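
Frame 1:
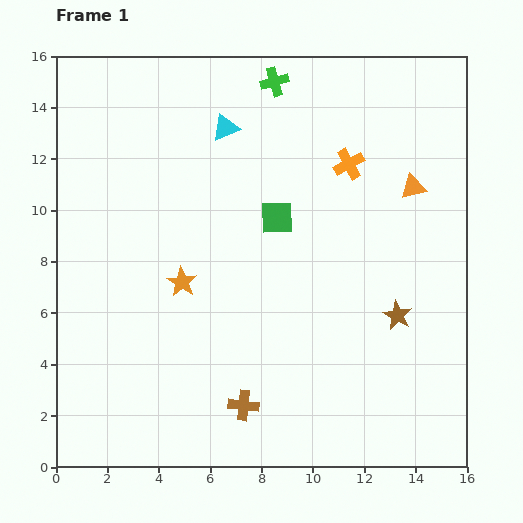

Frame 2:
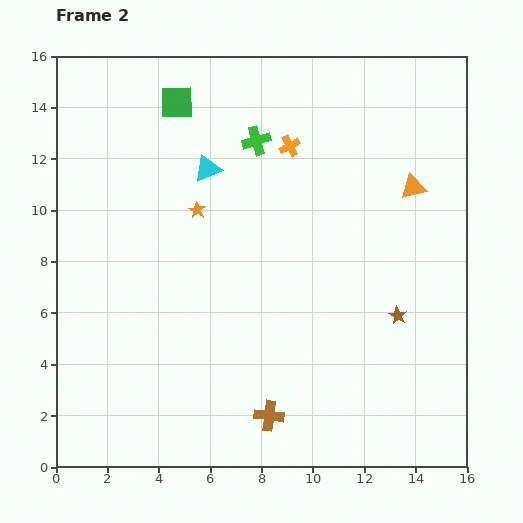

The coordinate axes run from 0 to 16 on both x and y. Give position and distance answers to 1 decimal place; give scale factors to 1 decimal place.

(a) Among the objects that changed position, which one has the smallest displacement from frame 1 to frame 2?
the brown cross

(moved 1.1)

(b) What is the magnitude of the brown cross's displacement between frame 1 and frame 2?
1.1

The brown cross moved from (7.3, 2.4) to (8.3, 2.0), a distance of √(1.0² + 0.4²) ≈ 1.1.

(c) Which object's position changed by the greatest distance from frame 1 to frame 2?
the green square

(moved 6.0; next 2.9)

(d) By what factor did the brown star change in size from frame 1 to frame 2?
0.6×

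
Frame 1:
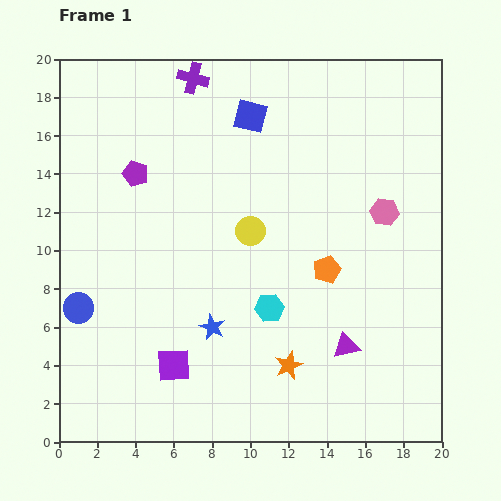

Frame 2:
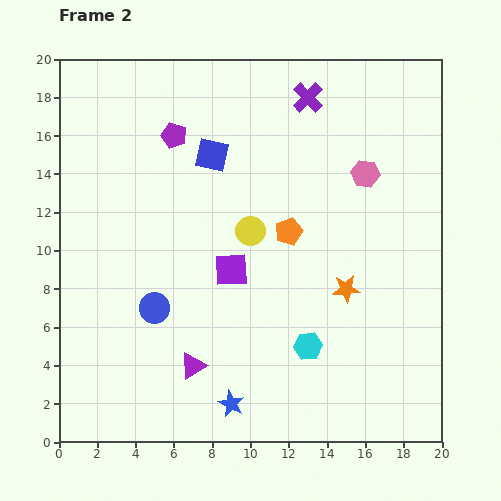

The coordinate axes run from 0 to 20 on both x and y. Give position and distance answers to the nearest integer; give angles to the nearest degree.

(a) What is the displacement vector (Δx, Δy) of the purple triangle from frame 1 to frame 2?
(-8, -1)

The purple triangle was at (15, 5) in frame 1 and (7, 4) in frame 2.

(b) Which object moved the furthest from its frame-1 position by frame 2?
the purple triangle

(moved 8; next 6)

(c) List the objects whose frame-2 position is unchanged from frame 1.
the yellow circle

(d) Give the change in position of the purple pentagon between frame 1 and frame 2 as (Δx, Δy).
(2, 2)

The purple pentagon was at (4, 14) in frame 1 and (6, 16) in frame 2.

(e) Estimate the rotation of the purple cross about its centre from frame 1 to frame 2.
30° clockwise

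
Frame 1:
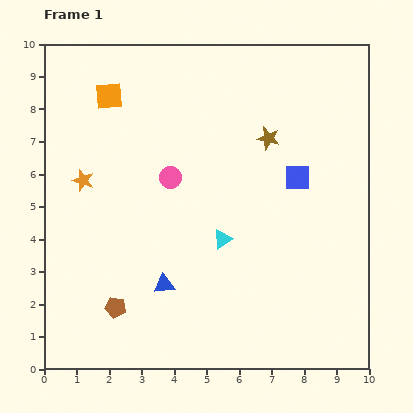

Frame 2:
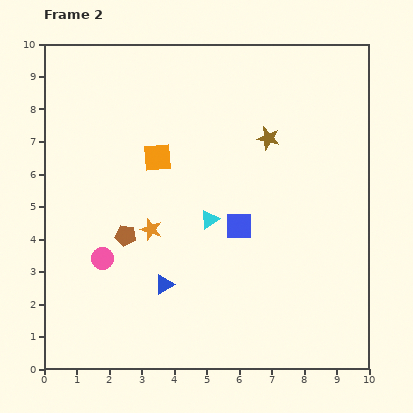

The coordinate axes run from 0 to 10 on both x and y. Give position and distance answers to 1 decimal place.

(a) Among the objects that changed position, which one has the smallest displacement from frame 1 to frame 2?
the cyan triangle

(moved 0.7)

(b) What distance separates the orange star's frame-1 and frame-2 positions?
2.6

The orange star moved from (1.2, 5.8) to (3.3, 4.3), a distance of √(2.1² + 1.5²) ≈ 2.6.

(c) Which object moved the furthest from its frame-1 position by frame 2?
the pink circle

(moved 3.3; next 2.6)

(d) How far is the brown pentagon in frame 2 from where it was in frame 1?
2.2

The brown pentagon moved from (2.2, 1.9) to (2.5, 4.1), a distance of √(0.3² + 2.2²) ≈ 2.2.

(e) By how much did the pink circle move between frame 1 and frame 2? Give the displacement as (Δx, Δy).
(-2.1, -2.5)

The pink circle was at (3.9, 5.9) in frame 1 and (1.8, 3.4) in frame 2.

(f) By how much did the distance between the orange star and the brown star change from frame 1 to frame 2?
-1.2

Distance in frame 1: 5.8. Distance in frame 2: 4.6.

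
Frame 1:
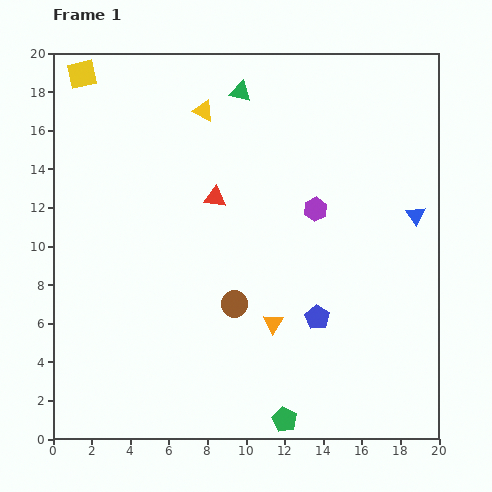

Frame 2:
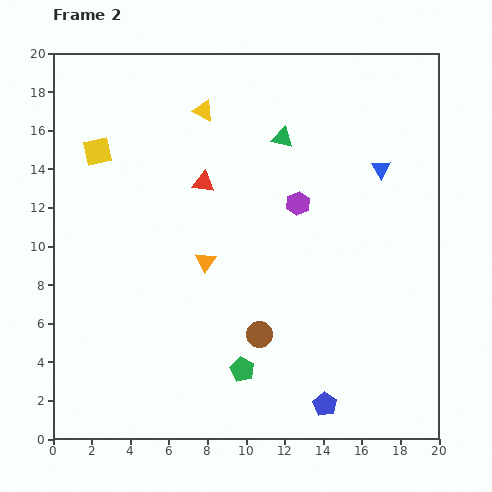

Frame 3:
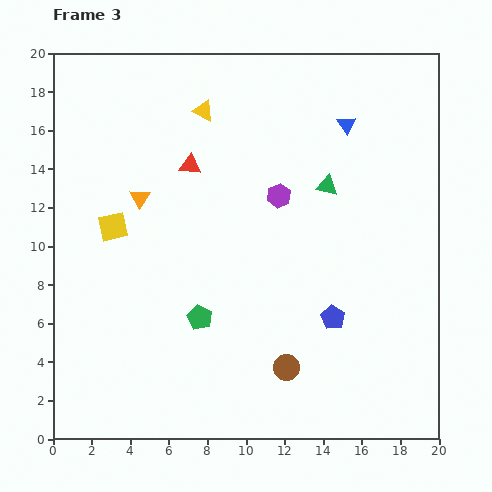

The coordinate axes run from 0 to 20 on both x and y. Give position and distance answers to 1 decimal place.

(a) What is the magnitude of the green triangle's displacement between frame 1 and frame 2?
3.3

The green triangle moved from (9.7, 18.0) to (11.9, 15.6), a distance of √(2.2² + 2.4²) ≈ 3.3.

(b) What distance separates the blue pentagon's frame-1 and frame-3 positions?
0.8

The blue pentagon moved from (13.7, 6.3) to (14.5, 6.3), a distance of √(0.8² + 0.0²) ≈ 0.8.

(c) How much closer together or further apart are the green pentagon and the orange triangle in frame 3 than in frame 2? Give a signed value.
+1.0

Distance in frame 2: 5.9. Distance in frame 3: 6.9.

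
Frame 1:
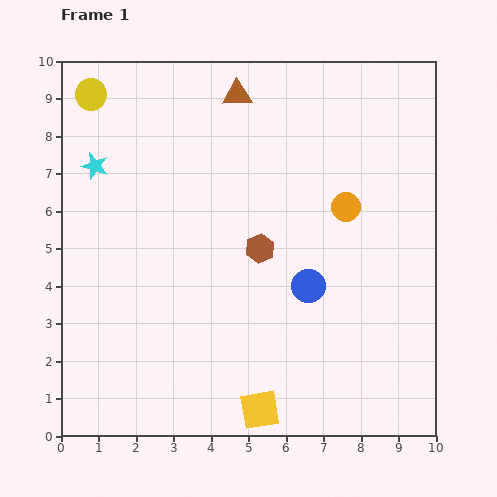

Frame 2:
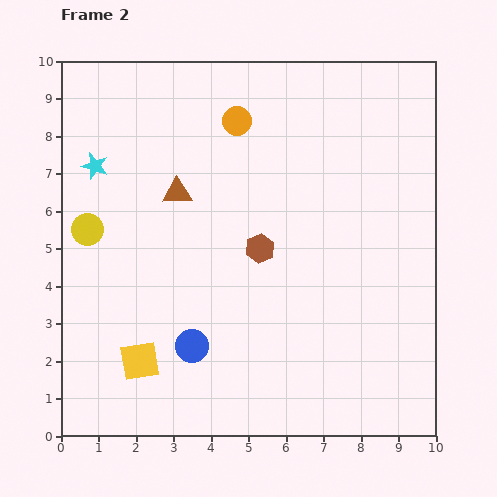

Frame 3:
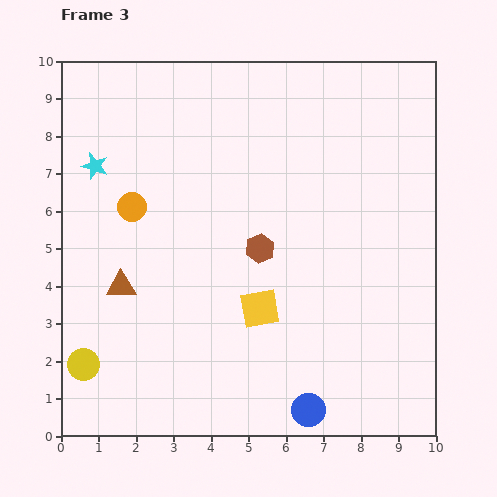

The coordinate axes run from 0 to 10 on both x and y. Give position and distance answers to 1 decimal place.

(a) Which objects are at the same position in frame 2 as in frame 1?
the cyan star, the brown hexagon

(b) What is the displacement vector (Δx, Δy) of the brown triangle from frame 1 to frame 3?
(-3.1, -5.1)

The brown triangle was at (4.7, 9.1) in frame 1 and (1.6, 4.0) in frame 3.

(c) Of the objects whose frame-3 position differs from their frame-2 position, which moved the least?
the brown triangle

(moved 2.9)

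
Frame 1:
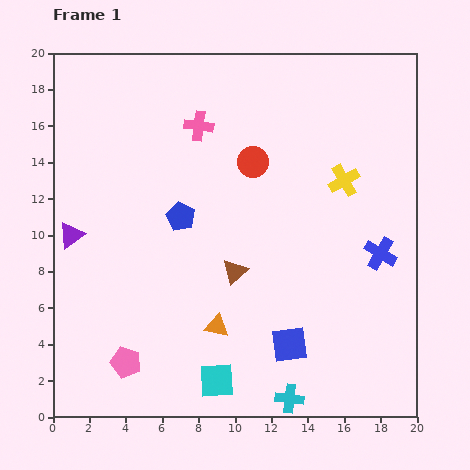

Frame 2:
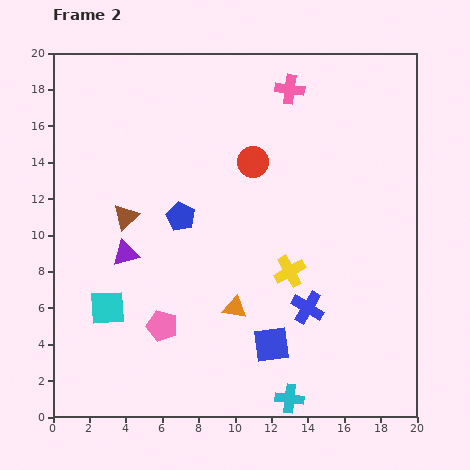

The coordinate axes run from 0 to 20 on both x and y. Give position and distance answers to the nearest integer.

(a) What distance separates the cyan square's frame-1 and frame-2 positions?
7

The cyan square moved from (9, 2) to (3, 6), a distance of √(6² + 4²) ≈ 7.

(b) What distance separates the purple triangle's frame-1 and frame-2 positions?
3

The purple triangle moved from (1, 10) to (4, 9), a distance of √(3² + 1²) ≈ 3.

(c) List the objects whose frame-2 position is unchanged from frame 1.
the blue pentagon, the red circle, the cyan cross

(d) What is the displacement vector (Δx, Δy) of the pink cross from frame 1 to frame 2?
(5, 2)

The pink cross was at (8, 16) in frame 1 and (13, 18) in frame 2.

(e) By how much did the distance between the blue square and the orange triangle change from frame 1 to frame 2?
-1

Distance in frame 1: 4. Distance in frame 2: 3.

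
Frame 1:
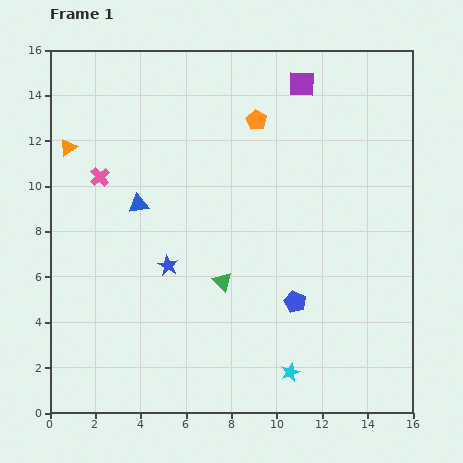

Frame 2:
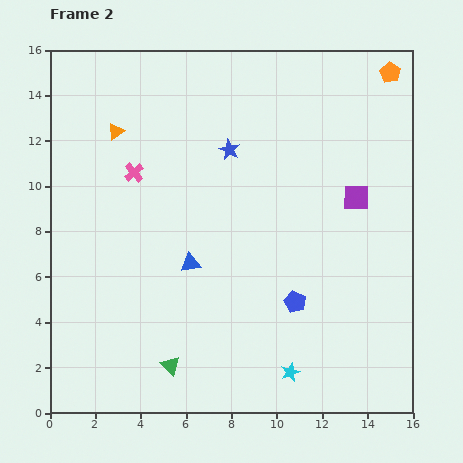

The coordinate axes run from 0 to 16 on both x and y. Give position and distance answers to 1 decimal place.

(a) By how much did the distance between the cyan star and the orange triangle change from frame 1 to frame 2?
-0.8

Distance in frame 1: 13.9. Distance in frame 2: 13.1.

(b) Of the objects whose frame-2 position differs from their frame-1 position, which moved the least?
the pink cross

(moved 1.5)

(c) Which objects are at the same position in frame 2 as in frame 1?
the cyan star, the blue pentagon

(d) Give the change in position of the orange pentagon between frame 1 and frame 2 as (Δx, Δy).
(5.9, 2.1)

The orange pentagon was at (9.1, 12.9) in frame 1 and (15.0, 15.0) in frame 2.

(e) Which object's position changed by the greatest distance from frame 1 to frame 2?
the orange pentagon

(moved 6.3; next 5.8)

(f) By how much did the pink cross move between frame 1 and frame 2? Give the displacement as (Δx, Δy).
(1.5, 0.2)

The pink cross was at (2.2, 10.4) in frame 1 and (3.7, 10.6) in frame 2.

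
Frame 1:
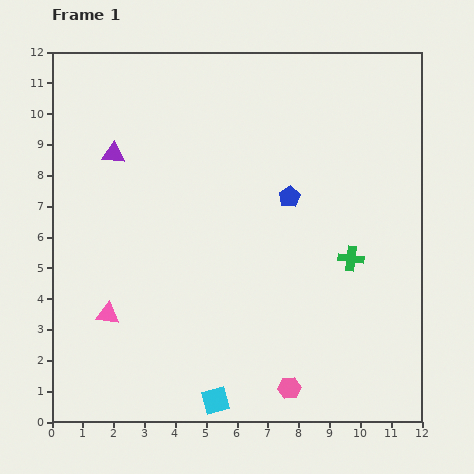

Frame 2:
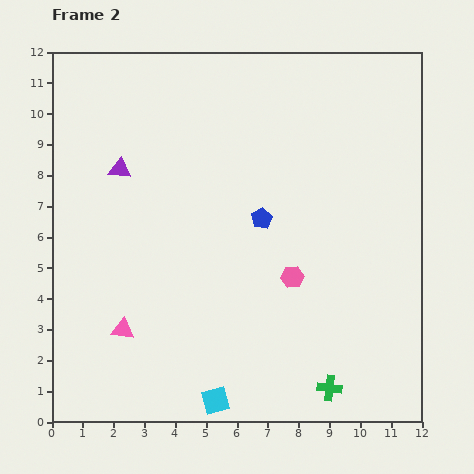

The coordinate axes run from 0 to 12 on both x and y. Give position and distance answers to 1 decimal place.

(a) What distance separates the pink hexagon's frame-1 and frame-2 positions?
3.6

The pink hexagon moved from (7.7, 1.1) to (7.8, 4.7), a distance of √(0.1² + 3.6²) ≈ 3.6.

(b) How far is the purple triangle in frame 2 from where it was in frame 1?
0.5

The purple triangle moved from (2.0, 8.7) to (2.2, 8.2), a distance of √(0.2² + 0.5²) ≈ 0.5.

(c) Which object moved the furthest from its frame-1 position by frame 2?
the green cross

(moved 4.3; next 3.6)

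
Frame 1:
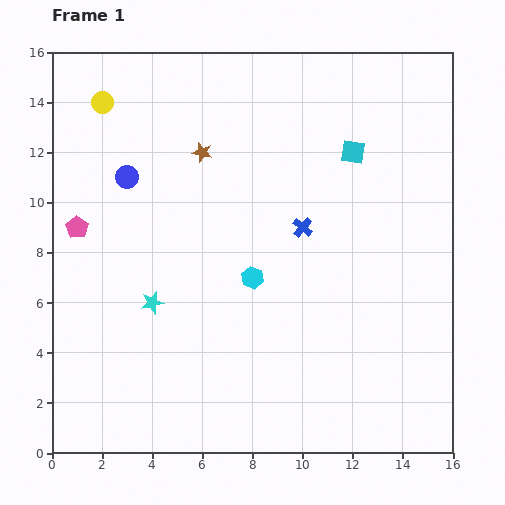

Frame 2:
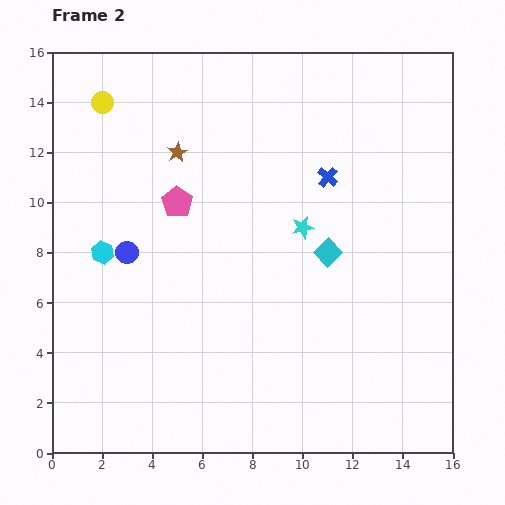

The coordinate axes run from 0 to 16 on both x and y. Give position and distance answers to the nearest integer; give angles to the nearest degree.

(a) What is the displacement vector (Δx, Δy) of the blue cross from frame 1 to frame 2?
(1, 2)

The blue cross was at (10, 9) in frame 1 and (11, 11) in frame 2.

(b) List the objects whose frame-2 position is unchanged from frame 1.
the yellow circle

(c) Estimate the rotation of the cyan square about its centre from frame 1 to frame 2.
39° clockwise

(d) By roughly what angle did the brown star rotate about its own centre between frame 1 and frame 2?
30° clockwise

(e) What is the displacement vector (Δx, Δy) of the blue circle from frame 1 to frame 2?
(0, -3)

The blue circle was at (3, 11) in frame 1 and (3, 8) in frame 2.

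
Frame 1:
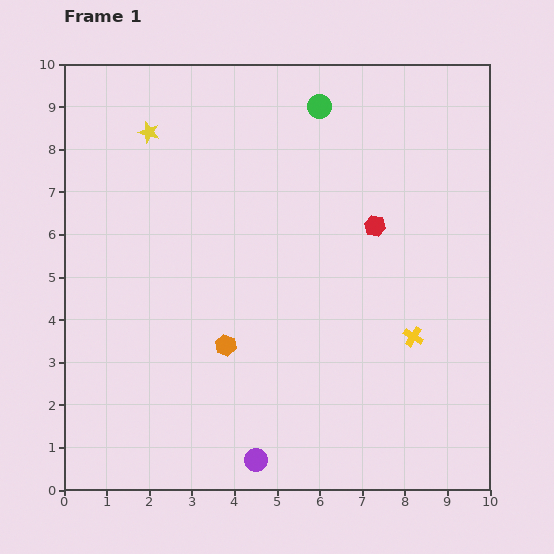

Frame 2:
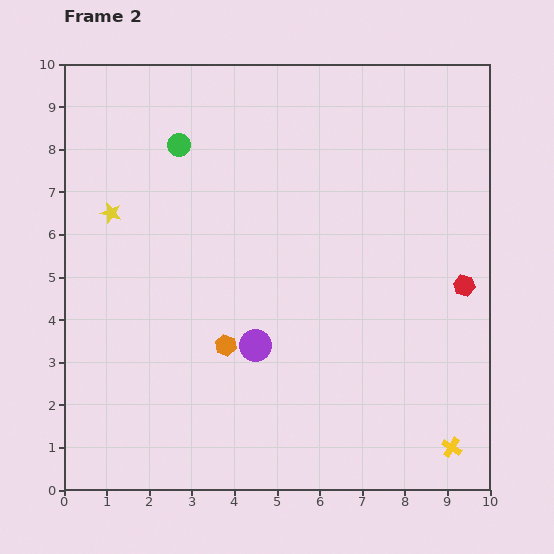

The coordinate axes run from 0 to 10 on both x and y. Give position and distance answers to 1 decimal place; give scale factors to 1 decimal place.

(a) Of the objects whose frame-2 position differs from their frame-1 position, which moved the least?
the yellow star

(moved 2.1)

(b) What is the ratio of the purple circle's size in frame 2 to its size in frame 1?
1.4×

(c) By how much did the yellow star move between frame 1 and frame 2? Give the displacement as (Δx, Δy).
(-0.9, -1.9)

The yellow star was at (2.0, 8.4) in frame 1 and (1.1, 6.5) in frame 2.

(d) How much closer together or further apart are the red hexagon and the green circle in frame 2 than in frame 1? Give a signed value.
+4.4

Distance in frame 1: 3.1. Distance in frame 2: 7.5.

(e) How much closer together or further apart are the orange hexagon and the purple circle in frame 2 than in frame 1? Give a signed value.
-2.1

Distance in frame 1: 2.8. Distance in frame 2: 0.7.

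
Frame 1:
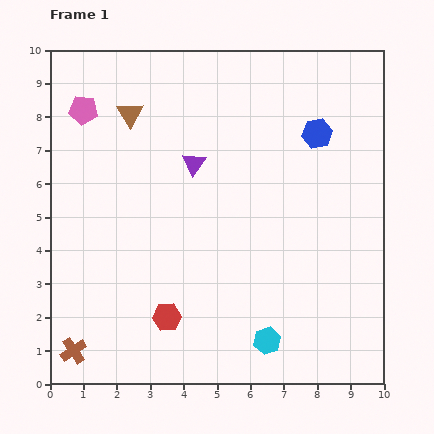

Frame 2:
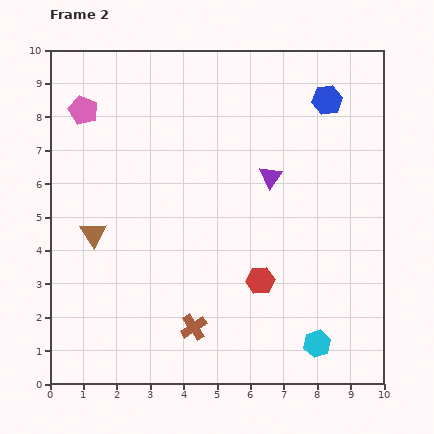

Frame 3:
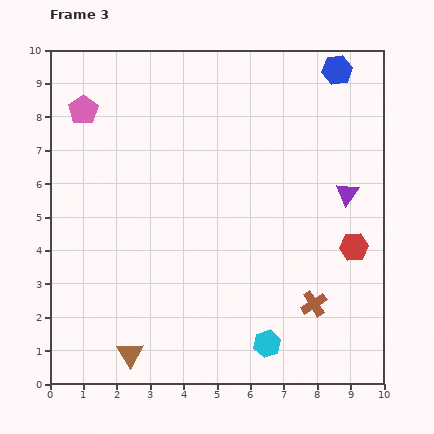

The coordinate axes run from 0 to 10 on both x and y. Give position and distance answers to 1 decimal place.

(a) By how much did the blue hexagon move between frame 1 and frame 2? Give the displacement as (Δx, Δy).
(0.3, 1.0)

The blue hexagon was at (8.0, 7.5) in frame 1 and (8.3, 8.5) in frame 2.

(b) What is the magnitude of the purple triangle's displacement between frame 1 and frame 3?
4.7

The purple triangle moved from (4.3, 6.6) to (8.9, 5.7), a distance of √(4.6² + 0.9²) ≈ 4.7.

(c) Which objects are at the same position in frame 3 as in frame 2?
the pink pentagon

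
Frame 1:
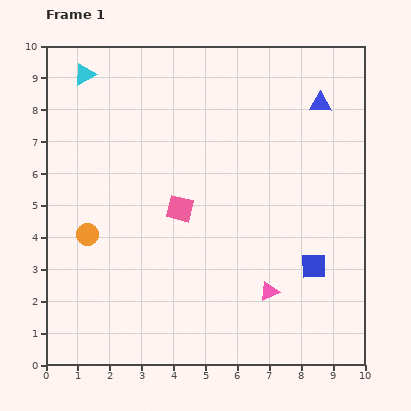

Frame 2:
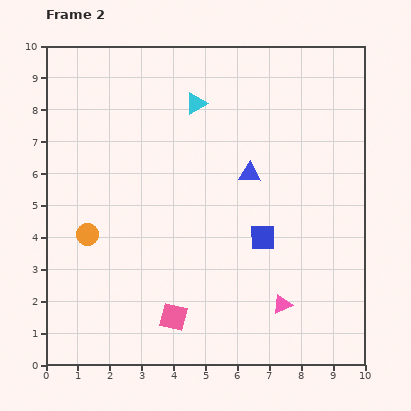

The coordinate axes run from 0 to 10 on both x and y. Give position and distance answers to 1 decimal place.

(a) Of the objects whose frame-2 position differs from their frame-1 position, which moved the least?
the pink triangle

(moved 0.6)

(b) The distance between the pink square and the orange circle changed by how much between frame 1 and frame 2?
+0.7

Distance in frame 1: 3.0. Distance in frame 2: 3.7.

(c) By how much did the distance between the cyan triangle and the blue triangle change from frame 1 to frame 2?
-4.7

Distance in frame 1: 7.5. Distance in frame 2: 2.8.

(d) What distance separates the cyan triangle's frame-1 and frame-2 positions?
3.6

The cyan triangle moved from (1.2, 9.1) to (4.7, 8.2), a distance of √(3.5² + 0.9²) ≈ 3.6.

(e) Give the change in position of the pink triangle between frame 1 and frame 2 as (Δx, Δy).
(0.4, -0.4)

The pink triangle was at (7.0, 2.3) in frame 1 and (7.4, 1.9) in frame 2.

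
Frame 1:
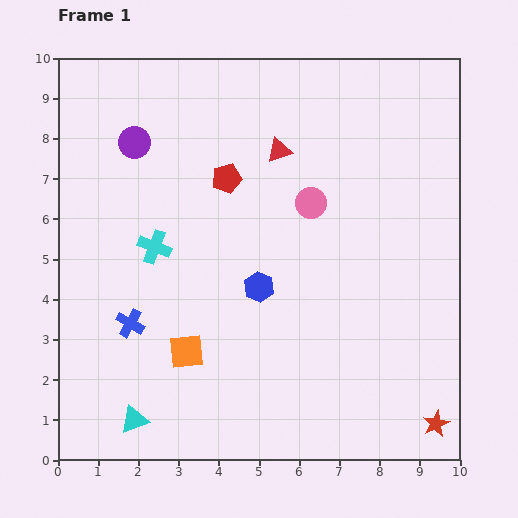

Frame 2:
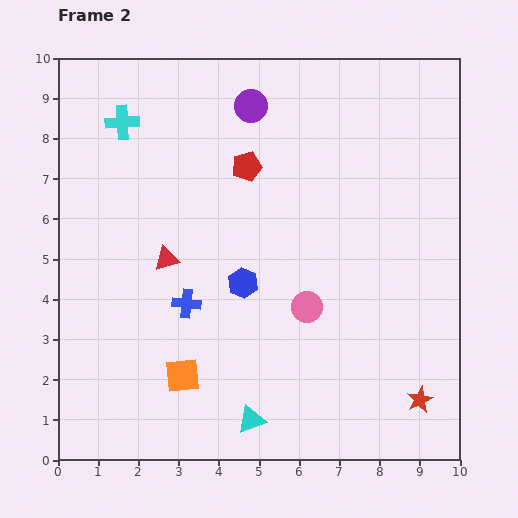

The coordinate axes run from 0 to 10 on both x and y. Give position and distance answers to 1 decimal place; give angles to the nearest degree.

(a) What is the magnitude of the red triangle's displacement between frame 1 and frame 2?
3.9

The red triangle moved from (5.5, 7.7) to (2.7, 5.0), a distance of √(2.8² + 2.7²) ≈ 3.9.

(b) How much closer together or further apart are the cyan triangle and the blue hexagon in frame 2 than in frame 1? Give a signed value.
-1.1

Distance in frame 1: 4.5. Distance in frame 2: 3.4.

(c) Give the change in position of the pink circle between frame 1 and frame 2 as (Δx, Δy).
(-0.1, -2.6)

The pink circle was at (6.3, 6.4) in frame 1 and (6.2, 3.8) in frame 2.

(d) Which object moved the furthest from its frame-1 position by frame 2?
the red triangle

(moved 3.9; next 3.2)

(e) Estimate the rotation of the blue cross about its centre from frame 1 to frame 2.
24° counter-clockwise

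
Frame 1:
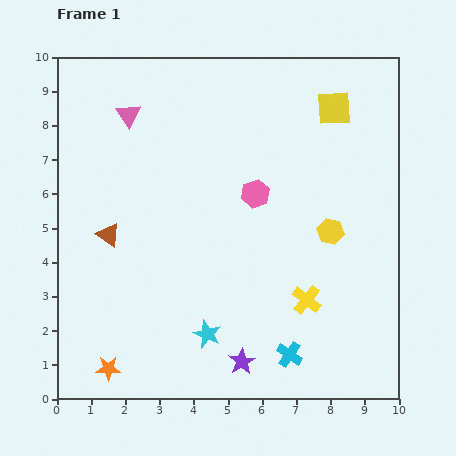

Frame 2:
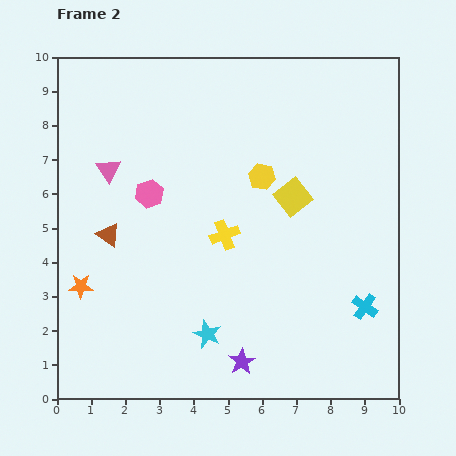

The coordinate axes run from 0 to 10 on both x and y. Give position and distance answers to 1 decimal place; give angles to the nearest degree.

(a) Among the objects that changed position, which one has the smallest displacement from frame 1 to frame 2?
the pink triangle

(moved 1.7)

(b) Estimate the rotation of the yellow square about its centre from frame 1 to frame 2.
34° counter-clockwise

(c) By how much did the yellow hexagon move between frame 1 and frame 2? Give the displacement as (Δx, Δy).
(-2.0, 1.6)

The yellow hexagon was at (8.0, 4.9) in frame 1 and (6.0, 6.5) in frame 2.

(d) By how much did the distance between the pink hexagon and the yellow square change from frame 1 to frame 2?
+0.8

Distance in frame 1: 3.4. Distance in frame 2: 4.2.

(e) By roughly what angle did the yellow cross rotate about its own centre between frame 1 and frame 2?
31° clockwise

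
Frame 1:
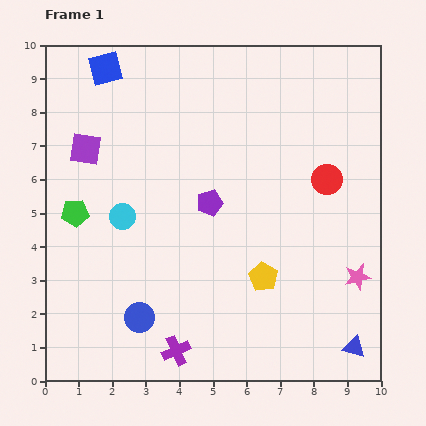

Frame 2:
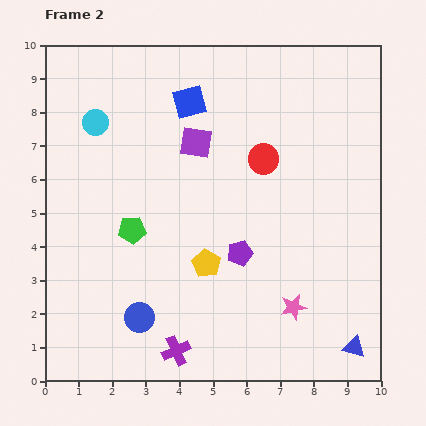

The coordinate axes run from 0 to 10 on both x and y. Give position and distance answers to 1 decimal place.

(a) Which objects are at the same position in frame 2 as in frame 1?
the blue circle, the blue triangle, the purple cross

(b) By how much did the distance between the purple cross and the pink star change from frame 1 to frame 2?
-2.1

Distance in frame 1: 5.8. Distance in frame 2: 3.7.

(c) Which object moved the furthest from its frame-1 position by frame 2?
the purple square

(moved 3.3; next 2.9)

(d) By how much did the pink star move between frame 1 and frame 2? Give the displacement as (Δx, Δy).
(-1.9, -0.9)

The pink star was at (9.3, 3.1) in frame 1 and (7.4, 2.2) in frame 2.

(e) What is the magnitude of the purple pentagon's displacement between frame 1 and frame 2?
1.7

The purple pentagon moved from (4.9, 5.3) to (5.8, 3.8), a distance of √(0.9² + 1.5²) ≈ 1.7.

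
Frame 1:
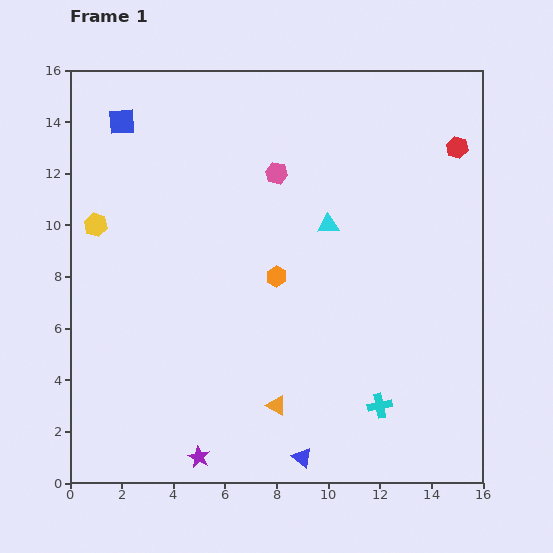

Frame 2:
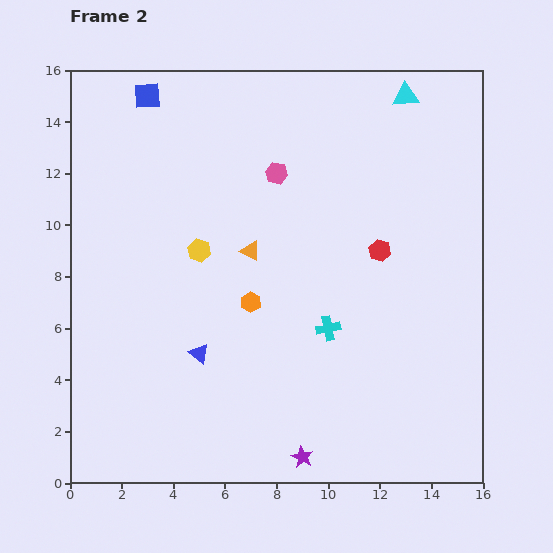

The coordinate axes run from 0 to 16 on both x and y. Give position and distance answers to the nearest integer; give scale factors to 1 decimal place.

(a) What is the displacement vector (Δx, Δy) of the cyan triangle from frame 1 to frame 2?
(3, 5)

The cyan triangle was at (10, 10) in frame 1 and (13, 15) in frame 2.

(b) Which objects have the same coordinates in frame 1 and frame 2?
the pink hexagon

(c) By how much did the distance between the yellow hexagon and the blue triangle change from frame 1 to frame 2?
-8

Distance in frame 1: 12. Distance in frame 2: 4.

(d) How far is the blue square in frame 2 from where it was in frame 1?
1

The blue square moved from (2, 14) to (3, 15), a distance of √(1² + 1²) ≈ 1.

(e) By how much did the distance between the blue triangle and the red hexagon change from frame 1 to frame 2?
-5

Distance in frame 1: 13. Distance in frame 2: 8.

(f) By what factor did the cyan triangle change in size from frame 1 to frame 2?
1.3×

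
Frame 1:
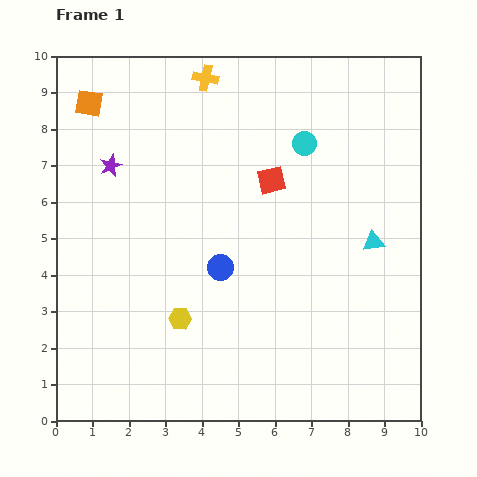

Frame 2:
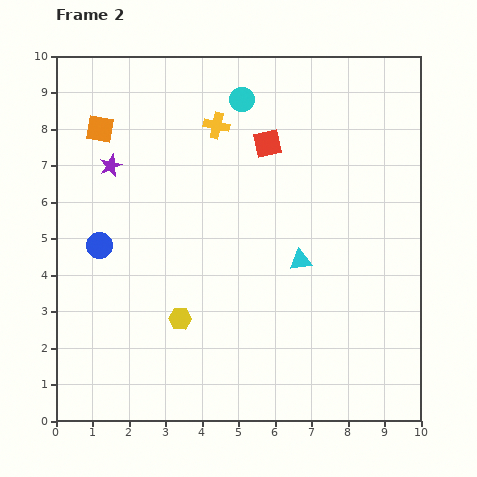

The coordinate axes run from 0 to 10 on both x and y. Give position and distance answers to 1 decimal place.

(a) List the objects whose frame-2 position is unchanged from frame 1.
the purple star, the yellow hexagon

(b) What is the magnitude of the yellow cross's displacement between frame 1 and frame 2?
1.3

The yellow cross moved from (4.1, 9.4) to (4.4, 8.1), a distance of √(0.3² + 1.3²) ≈ 1.3.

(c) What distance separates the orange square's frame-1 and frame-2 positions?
0.8

The orange square moved from (0.9, 8.7) to (1.2, 8.0), a distance of √(0.3² + 0.7²) ≈ 0.8.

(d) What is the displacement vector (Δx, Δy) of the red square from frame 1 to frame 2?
(-0.1, 1.0)

The red square was at (5.9, 6.6) in frame 1 and (5.8, 7.6) in frame 2.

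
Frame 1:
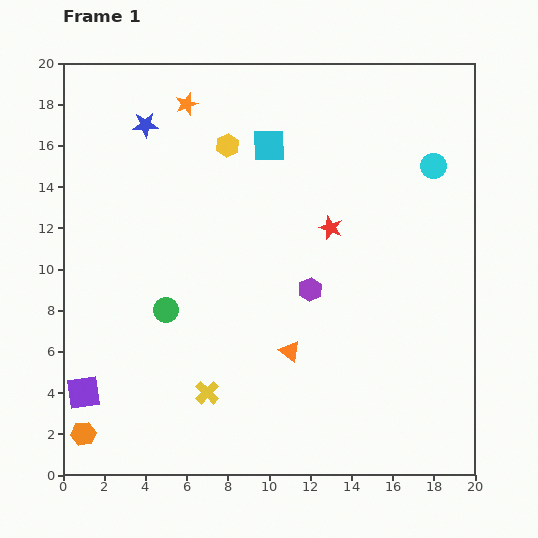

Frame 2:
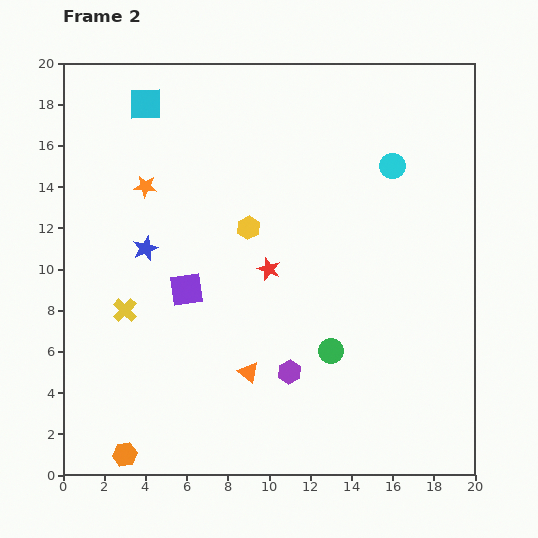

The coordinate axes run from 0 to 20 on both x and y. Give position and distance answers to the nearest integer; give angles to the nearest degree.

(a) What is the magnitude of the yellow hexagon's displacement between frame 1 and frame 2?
4

The yellow hexagon moved from (8, 16) to (9, 12), a distance of √(1² + 4²) ≈ 4.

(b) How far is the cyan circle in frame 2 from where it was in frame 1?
2

The cyan circle moved from (18, 15) to (16, 15), a distance of √(2² + 0²) ≈ 2.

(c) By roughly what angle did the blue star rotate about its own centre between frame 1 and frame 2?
20° counter-clockwise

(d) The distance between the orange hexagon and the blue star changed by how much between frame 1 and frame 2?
-5

Distance in frame 1: 15. Distance in frame 2: 10.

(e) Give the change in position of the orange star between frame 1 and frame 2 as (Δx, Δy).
(-2, -4)

The orange star was at (6, 18) in frame 1 and (4, 14) in frame 2.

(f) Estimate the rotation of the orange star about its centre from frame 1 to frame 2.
24° clockwise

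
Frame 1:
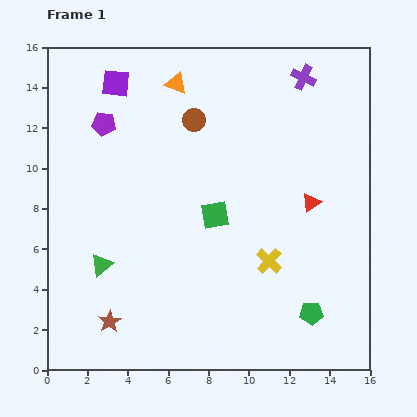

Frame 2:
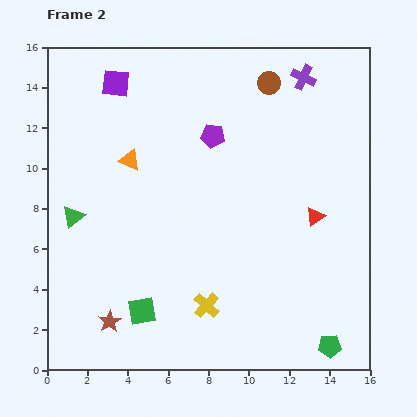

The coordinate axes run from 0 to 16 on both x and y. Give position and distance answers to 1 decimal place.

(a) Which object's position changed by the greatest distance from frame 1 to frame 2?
the green square

(moved 6.0; next 5.4)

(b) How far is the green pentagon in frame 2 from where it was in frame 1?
1.8

The green pentagon moved from (13.1, 2.8) to (14.0, 1.2), a distance of √(0.9² + 1.6²) ≈ 1.8.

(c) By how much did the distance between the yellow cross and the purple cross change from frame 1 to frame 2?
+3.0

Distance in frame 1: 9.3. Distance in frame 2: 12.3.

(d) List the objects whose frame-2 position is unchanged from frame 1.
the purple square, the brown star, the purple cross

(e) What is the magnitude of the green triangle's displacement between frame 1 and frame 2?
2.8

The green triangle moved from (2.7, 5.2) to (1.3, 7.6), a distance of √(1.4² + 2.4²) ≈ 2.8.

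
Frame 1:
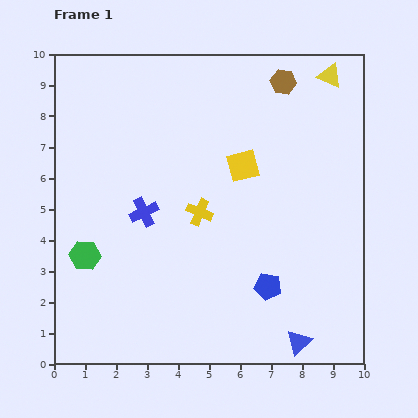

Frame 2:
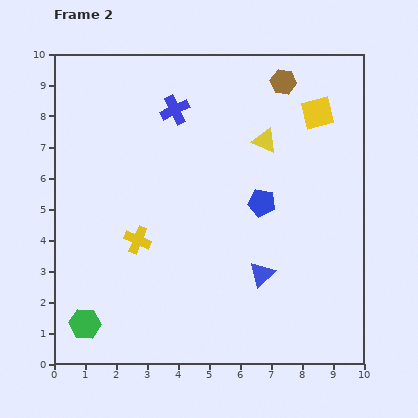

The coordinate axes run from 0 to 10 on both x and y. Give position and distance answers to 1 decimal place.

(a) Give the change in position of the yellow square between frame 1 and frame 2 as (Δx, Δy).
(2.4, 1.7)

The yellow square was at (6.1, 6.4) in frame 1 and (8.5, 8.1) in frame 2.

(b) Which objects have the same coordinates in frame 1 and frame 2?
the brown hexagon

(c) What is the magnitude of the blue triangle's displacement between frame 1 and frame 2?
2.5

The blue triangle moved from (7.9, 0.7) to (6.7, 2.9), a distance of √(1.2² + 2.2²) ≈ 2.5.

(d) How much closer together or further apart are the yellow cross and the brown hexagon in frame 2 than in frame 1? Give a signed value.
+1.9

Distance in frame 1: 5.0. Distance in frame 2: 6.9.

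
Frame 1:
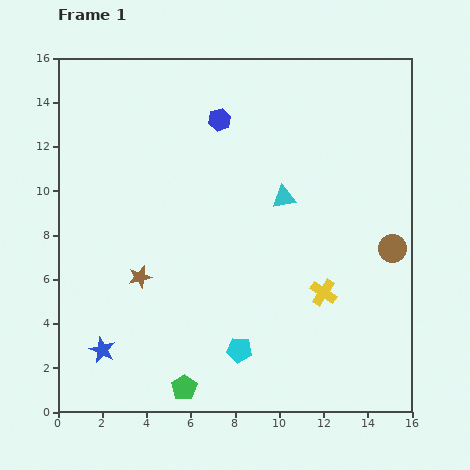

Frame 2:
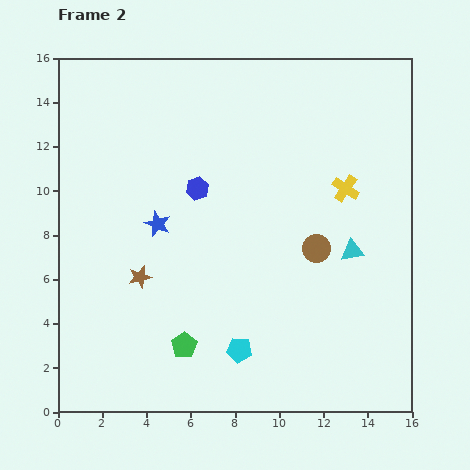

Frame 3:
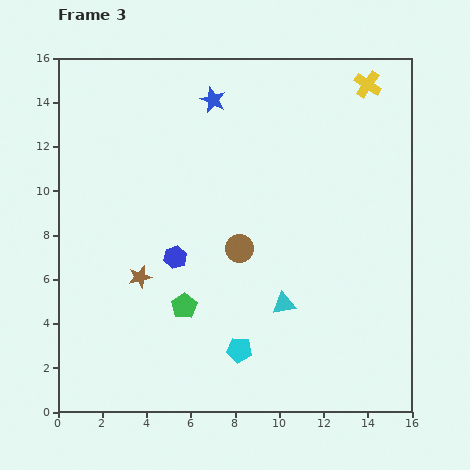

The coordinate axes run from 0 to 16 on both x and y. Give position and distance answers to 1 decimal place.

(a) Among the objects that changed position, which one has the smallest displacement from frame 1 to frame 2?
the green pentagon

(moved 1.9)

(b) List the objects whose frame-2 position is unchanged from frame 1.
the cyan pentagon, the brown star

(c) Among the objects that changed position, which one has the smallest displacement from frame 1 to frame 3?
the green pentagon

(moved 3.7)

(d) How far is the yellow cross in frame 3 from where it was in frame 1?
9.6

The yellow cross moved from (12.0, 5.4) to (14.0, 14.8), a distance of √(2.0² + 9.4²) ≈ 9.6.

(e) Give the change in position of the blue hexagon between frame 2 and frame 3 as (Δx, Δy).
(-1.0, -3.1)

The blue hexagon was at (6.3, 10.1) in frame 2 and (5.3, 7.0) in frame 3.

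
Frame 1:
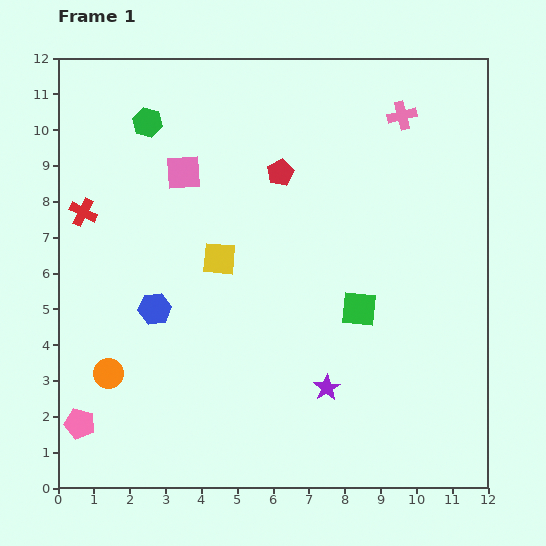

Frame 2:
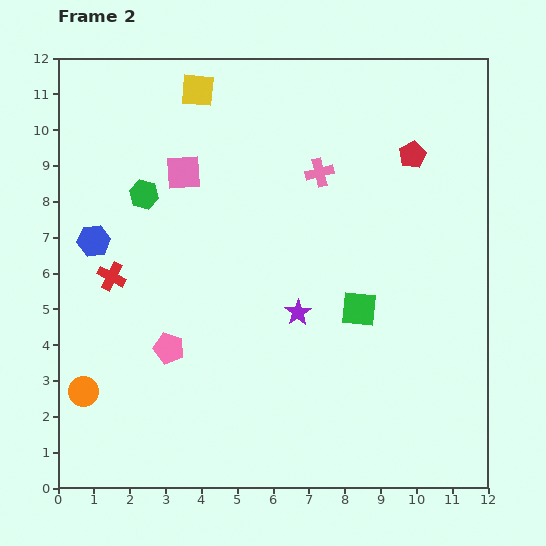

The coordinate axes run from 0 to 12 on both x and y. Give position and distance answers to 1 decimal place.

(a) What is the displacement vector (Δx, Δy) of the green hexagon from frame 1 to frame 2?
(-0.1, -2.0)

The green hexagon was at (2.5, 10.2) in frame 1 and (2.4, 8.2) in frame 2.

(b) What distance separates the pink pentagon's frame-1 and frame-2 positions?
3.3

The pink pentagon moved from (0.6, 1.8) to (3.1, 3.9), a distance of √(2.5² + 2.1²) ≈ 3.3.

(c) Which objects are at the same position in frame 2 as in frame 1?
the pink square, the green square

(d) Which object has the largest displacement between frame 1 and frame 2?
the yellow square

(moved 4.7; next 3.7)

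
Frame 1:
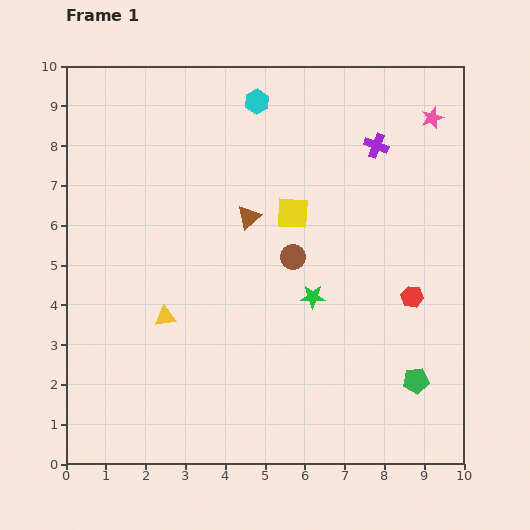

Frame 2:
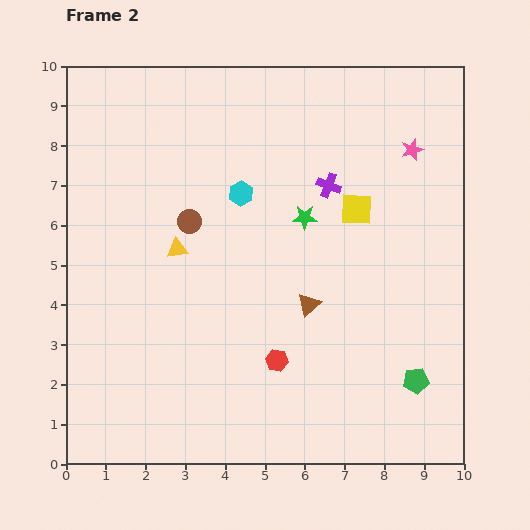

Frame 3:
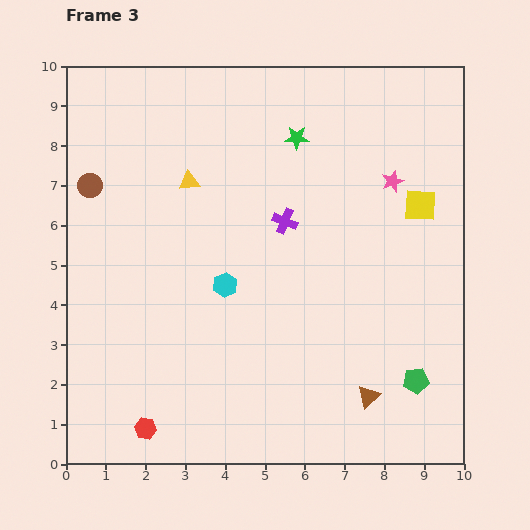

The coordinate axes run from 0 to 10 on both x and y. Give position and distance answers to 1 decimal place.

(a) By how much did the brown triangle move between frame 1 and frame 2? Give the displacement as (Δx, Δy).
(1.5, -2.2)

The brown triangle was at (4.6, 6.2) in frame 1 and (6.1, 4.0) in frame 2.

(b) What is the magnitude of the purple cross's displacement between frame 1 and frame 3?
3.0

The purple cross moved from (7.8, 8.0) to (5.5, 6.1), a distance of √(2.3² + 1.9²) ≈ 3.0.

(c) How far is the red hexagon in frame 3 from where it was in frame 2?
3.7

The red hexagon moved from (5.3, 2.6) to (2.0, 0.9), a distance of √(3.3² + 1.7²) ≈ 3.7.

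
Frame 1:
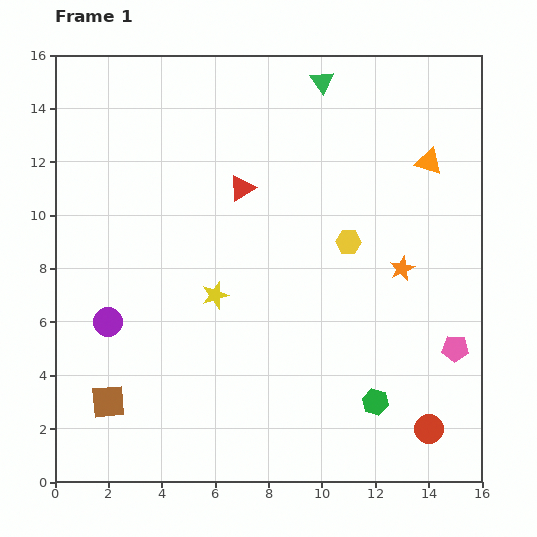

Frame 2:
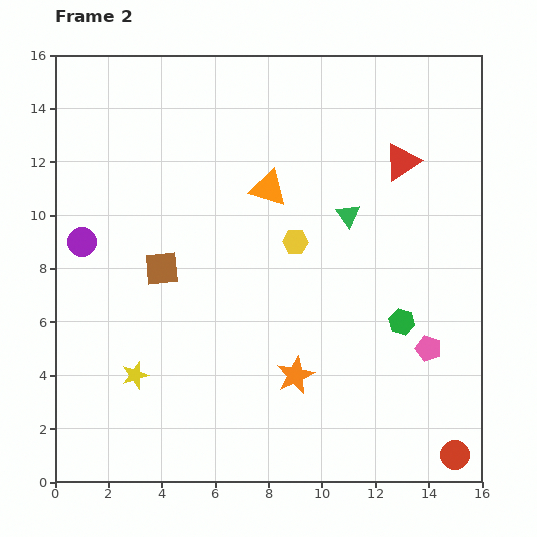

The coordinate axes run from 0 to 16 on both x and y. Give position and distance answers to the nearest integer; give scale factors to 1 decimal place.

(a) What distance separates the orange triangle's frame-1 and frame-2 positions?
6

The orange triangle moved from (14, 12) to (8, 11), a distance of √(6² + 1²) ≈ 6.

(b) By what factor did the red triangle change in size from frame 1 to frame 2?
1.4×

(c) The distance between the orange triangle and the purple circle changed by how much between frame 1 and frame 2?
-6

Distance in frame 1: 13. Distance in frame 2: 7.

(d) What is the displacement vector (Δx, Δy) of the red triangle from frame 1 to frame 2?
(6, 1)

The red triangle was at (7, 11) in frame 1 and (13, 12) in frame 2.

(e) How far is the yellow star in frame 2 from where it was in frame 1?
4

The yellow star moved from (6, 7) to (3, 4), a distance of √(3² + 3²) ≈ 4.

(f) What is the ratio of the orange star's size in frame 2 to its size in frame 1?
1.5×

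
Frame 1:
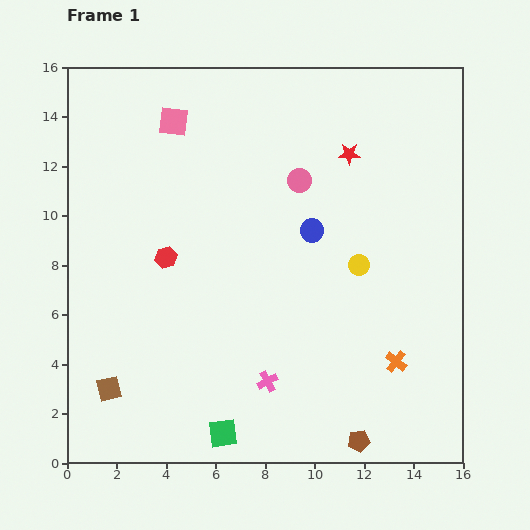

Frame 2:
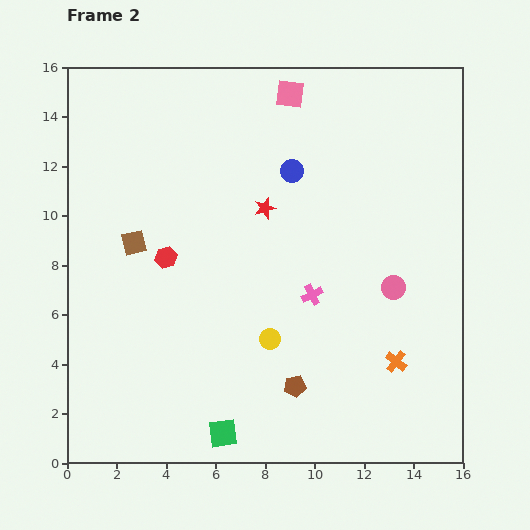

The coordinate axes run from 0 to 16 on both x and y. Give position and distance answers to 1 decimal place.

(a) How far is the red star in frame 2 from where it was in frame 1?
4.0

The red star moved from (11.4, 12.5) to (8.0, 10.3), a distance of √(3.4² + 2.2²) ≈ 4.0.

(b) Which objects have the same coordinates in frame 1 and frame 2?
the red hexagon, the orange cross, the green square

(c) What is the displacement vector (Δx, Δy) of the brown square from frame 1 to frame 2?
(1.0, 5.9)

The brown square was at (1.7, 3.0) in frame 1 and (2.7, 8.9) in frame 2.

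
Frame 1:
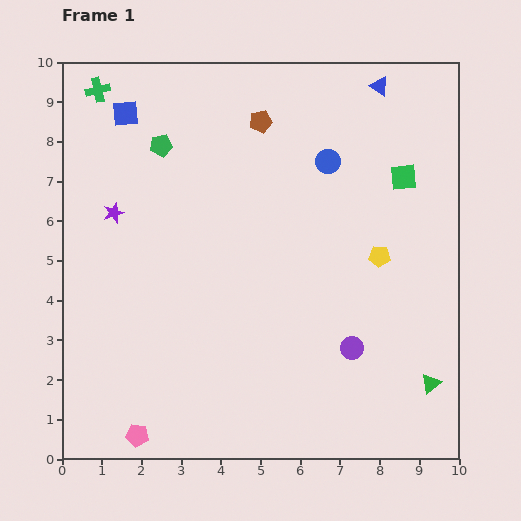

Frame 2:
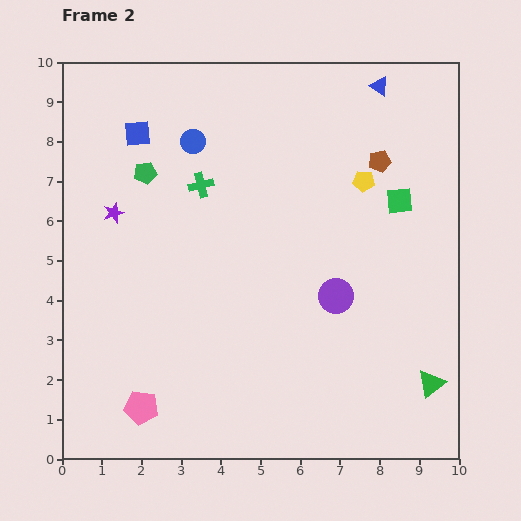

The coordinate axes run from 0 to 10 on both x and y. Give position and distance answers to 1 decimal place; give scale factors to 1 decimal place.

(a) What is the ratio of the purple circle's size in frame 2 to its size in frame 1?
1.5×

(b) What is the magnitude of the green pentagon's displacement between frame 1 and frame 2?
0.8

The green pentagon moved from (2.5, 7.9) to (2.1, 7.2), a distance of √(0.4² + 0.7²) ≈ 0.8.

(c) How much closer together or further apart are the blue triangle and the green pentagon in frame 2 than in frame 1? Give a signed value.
+0.6

Distance in frame 1: 5.7. Distance in frame 2: 6.3.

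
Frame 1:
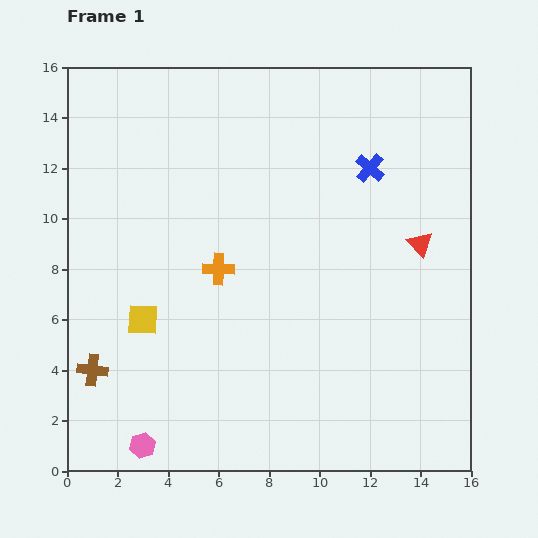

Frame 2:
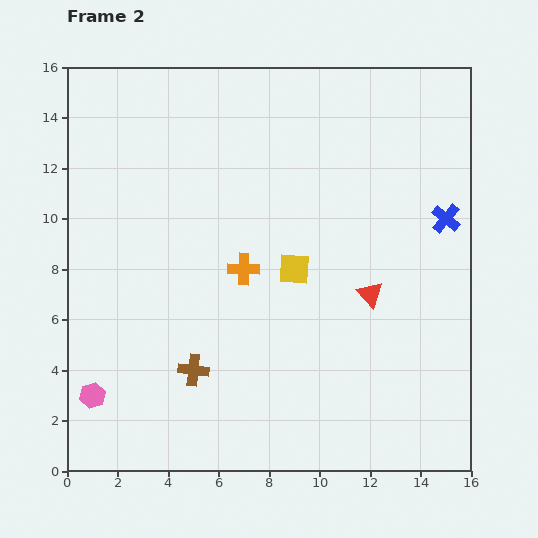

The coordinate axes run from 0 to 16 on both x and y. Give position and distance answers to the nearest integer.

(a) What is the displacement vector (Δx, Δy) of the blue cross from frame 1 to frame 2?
(3, -2)

The blue cross was at (12, 12) in frame 1 and (15, 10) in frame 2.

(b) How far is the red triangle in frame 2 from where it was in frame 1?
3

The red triangle moved from (14, 9) to (12, 7), a distance of √(2² + 2²) ≈ 3.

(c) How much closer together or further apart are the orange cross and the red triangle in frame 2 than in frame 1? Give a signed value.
-3

Distance in frame 1: 8. Distance in frame 2: 5.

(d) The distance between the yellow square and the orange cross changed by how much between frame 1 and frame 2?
-2

Distance in frame 1: 4. Distance in frame 2: 2.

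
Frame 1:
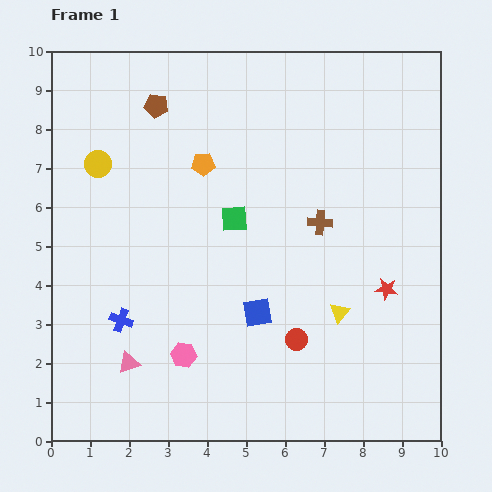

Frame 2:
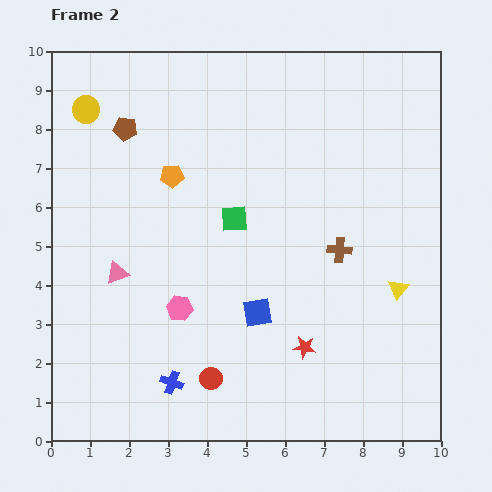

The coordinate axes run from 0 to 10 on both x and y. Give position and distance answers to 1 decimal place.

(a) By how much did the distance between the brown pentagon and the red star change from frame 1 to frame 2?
-0.3

Distance in frame 1: 7.5. Distance in frame 2: 7.2.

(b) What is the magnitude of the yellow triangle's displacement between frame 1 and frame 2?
1.6

The yellow triangle moved from (7.4, 3.3) to (8.9, 3.9), a distance of √(1.5² + 0.6²) ≈ 1.6.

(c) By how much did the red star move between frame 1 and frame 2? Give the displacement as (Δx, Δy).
(-2.1, -1.5)

The red star was at (8.6, 3.9) in frame 1 and (6.5, 2.4) in frame 2.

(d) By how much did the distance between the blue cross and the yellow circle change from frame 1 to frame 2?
+3.3

Distance in frame 1: 4.0. Distance in frame 2: 7.3.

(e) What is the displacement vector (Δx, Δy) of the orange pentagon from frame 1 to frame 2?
(-0.8, -0.3)

The orange pentagon was at (3.9, 7.1) in frame 1 and (3.1, 6.8) in frame 2.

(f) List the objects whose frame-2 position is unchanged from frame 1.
the blue square, the green square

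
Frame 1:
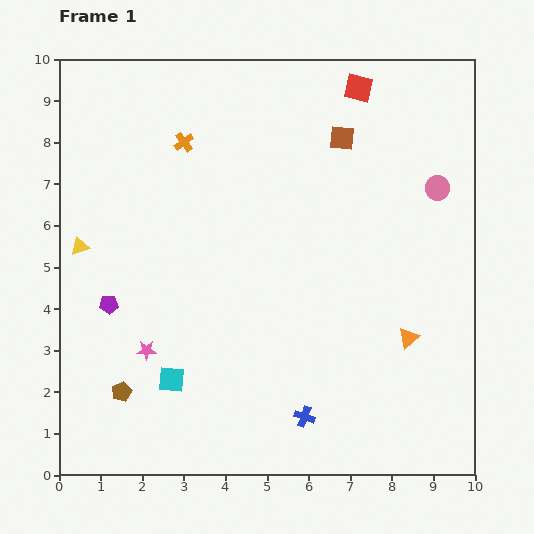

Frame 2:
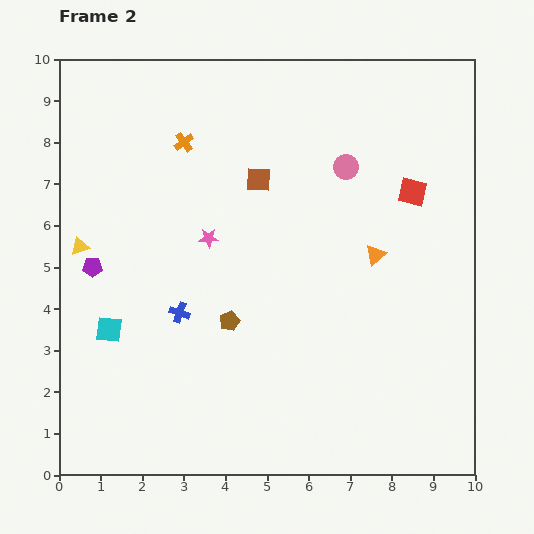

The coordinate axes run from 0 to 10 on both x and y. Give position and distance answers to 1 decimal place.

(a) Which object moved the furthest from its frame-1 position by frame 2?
the blue cross

(moved 3.9; next 3.1)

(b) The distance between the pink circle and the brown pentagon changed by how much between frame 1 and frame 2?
-4.4

Distance in frame 1: 9.0. Distance in frame 2: 4.6.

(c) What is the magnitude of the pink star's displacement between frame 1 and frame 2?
3.1

The pink star moved from (2.1, 3.0) to (3.6, 5.7), a distance of √(1.5² + 2.7²) ≈ 3.1.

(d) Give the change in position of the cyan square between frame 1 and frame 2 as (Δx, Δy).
(-1.5, 1.2)

The cyan square was at (2.7, 2.3) in frame 1 and (1.2, 3.5) in frame 2.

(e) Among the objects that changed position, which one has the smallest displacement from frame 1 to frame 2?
the purple pentagon

(moved 1.0)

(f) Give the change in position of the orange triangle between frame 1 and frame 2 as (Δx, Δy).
(-0.8, 2.0)

The orange triangle was at (8.4, 3.3) in frame 1 and (7.6, 5.3) in frame 2.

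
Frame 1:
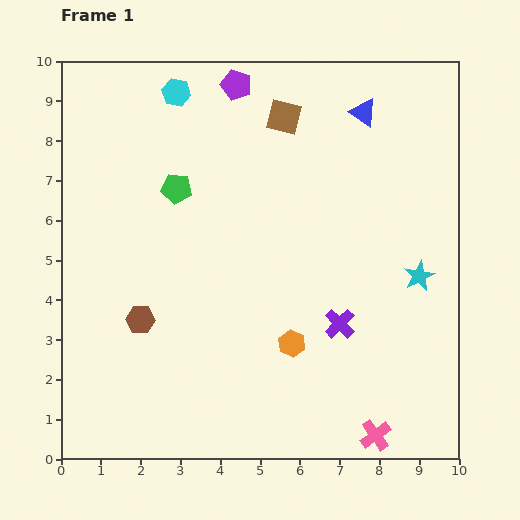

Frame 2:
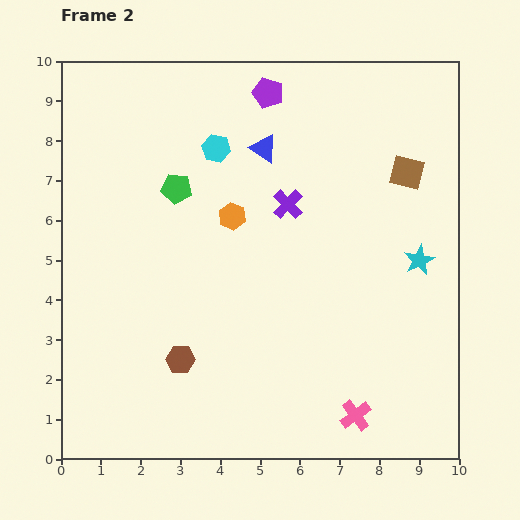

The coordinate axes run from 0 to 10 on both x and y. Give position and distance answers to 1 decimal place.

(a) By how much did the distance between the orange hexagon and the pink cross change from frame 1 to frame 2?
+2.8

Distance in frame 1: 3.1. Distance in frame 2: 5.9.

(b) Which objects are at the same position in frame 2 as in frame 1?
the green pentagon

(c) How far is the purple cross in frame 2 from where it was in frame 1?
3.3

The purple cross moved from (7.0, 3.4) to (5.7, 6.4), a distance of √(1.3² + 3.0²) ≈ 3.3.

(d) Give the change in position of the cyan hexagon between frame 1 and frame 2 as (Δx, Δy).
(1.0, -1.4)

The cyan hexagon was at (2.9, 9.2) in frame 1 and (3.9, 7.8) in frame 2.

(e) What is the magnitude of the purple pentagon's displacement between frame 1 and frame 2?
0.8

The purple pentagon moved from (4.4, 9.4) to (5.2, 9.2), a distance of √(0.8² + 0.2²) ≈ 0.8.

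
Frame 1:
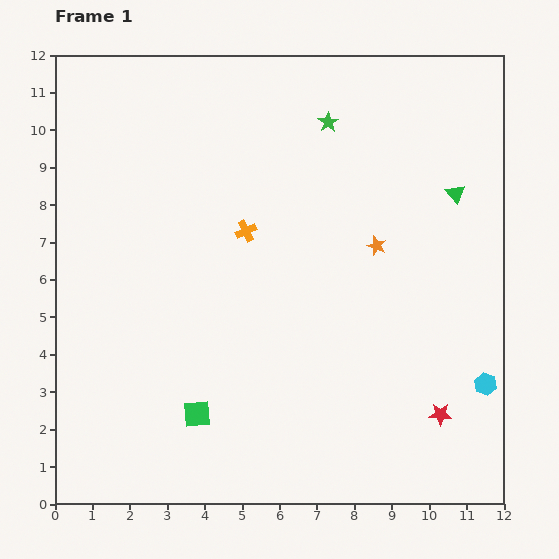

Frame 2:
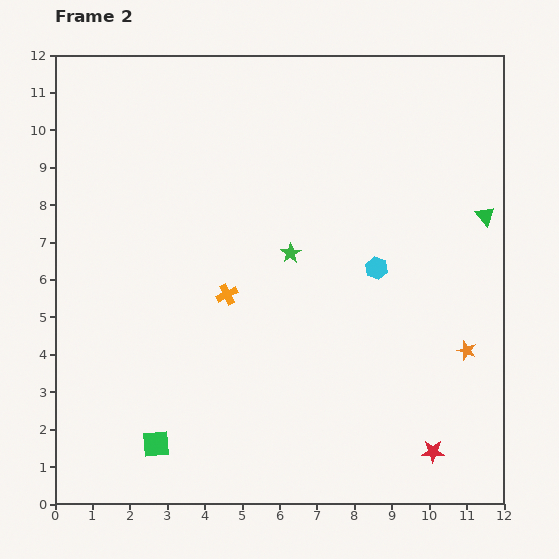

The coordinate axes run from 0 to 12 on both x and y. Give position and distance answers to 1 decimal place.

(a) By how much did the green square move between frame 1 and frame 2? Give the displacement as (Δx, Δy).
(-1.1, -0.8)

The green square was at (3.8, 2.4) in frame 1 and (2.7, 1.6) in frame 2.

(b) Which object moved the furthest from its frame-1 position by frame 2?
the cyan hexagon

(moved 4.2; next 3.7)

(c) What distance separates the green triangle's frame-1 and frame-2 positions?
1.0

The green triangle moved from (10.7, 8.3) to (11.5, 7.7), a distance of √(0.8² + 0.6²) ≈ 1.0.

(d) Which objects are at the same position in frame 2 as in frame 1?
none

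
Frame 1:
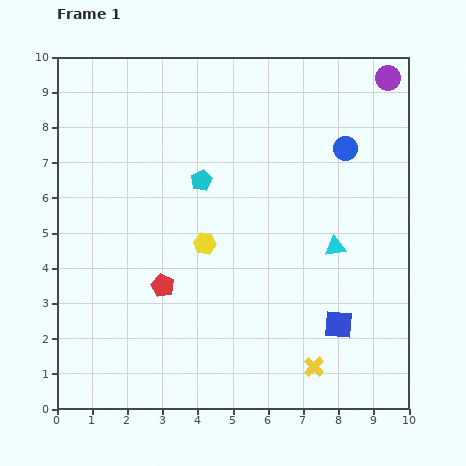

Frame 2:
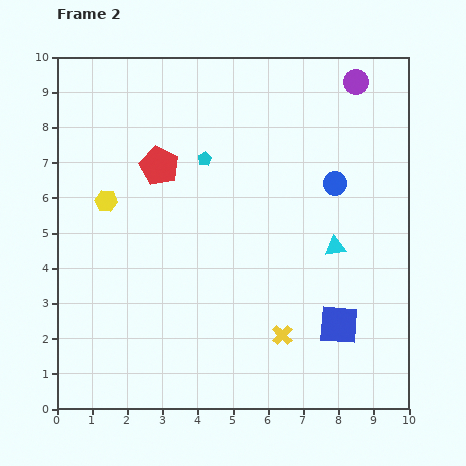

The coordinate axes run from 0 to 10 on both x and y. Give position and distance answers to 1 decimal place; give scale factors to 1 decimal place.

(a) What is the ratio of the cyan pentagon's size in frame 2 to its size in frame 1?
0.6×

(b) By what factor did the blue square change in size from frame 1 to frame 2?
1.4×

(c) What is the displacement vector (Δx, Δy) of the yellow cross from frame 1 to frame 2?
(-0.9, 0.9)

The yellow cross was at (7.3, 1.2) in frame 1 and (6.4, 2.1) in frame 2.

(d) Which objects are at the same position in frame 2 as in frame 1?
the blue square, the cyan triangle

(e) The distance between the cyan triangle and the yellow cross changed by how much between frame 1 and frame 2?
-0.6

Distance in frame 1: 3.5. Distance in frame 2: 2.9.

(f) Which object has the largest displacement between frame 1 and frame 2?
the red pentagon

(moved 3.4; next 3.0)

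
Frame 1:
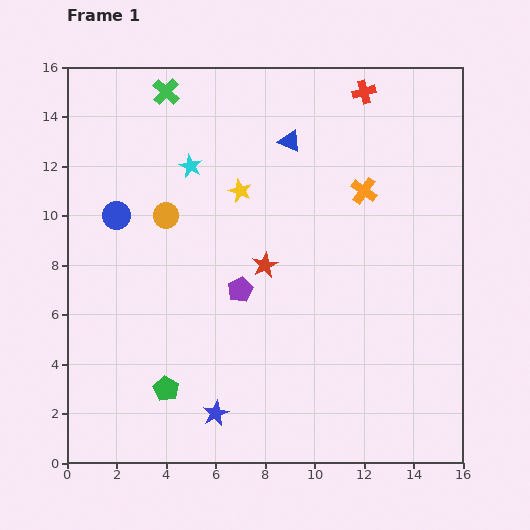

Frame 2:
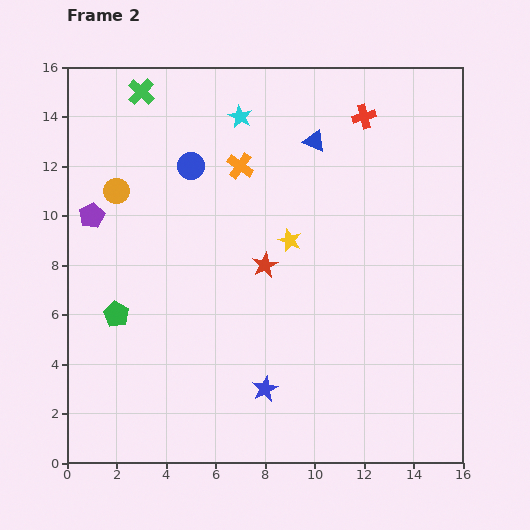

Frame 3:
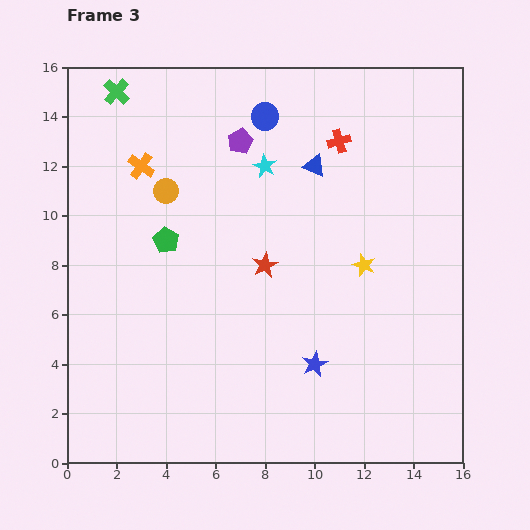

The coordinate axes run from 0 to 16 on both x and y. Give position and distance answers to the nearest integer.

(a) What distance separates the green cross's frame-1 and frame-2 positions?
1

The green cross moved from (4, 15) to (3, 15), a distance of √(1² + 0²) ≈ 1.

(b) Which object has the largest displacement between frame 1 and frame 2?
the purple pentagon

(moved 7; next 5)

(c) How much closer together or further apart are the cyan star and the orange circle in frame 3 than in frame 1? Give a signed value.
+2

Distance in frame 1: 2. Distance in frame 3: 4.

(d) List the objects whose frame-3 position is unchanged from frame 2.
the red star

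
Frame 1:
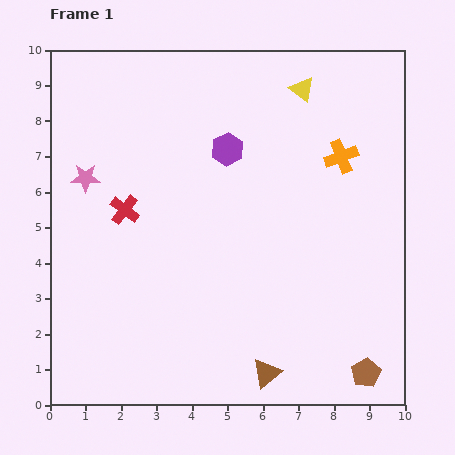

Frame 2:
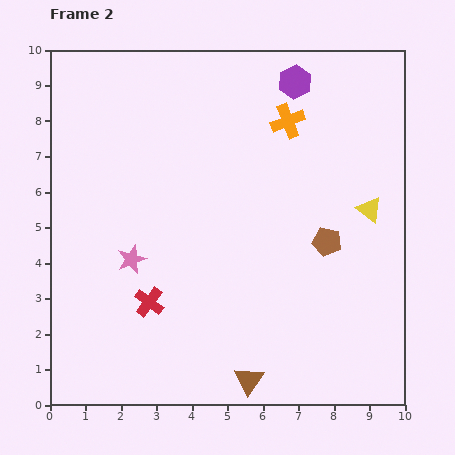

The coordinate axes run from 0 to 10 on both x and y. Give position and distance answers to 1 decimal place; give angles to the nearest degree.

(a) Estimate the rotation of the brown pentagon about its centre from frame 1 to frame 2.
30° counter-clockwise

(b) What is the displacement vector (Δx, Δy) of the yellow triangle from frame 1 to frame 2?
(1.9, -3.4)

The yellow triangle was at (7.1, 8.9) in frame 1 and (9.0, 5.5) in frame 2.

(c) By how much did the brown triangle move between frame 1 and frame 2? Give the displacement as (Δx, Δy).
(-0.5, -0.2)

The brown triangle was at (6.1, 0.9) in frame 1 and (5.6, 0.7) in frame 2.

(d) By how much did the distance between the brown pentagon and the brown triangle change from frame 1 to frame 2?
+1.7

Distance in frame 1: 2.8. Distance in frame 2: 4.5.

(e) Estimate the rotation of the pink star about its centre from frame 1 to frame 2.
20° counter-clockwise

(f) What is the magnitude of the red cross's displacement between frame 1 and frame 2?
2.7

The red cross moved from (2.1, 5.5) to (2.8, 2.9), a distance of √(0.7² + 2.6²) ≈ 2.7.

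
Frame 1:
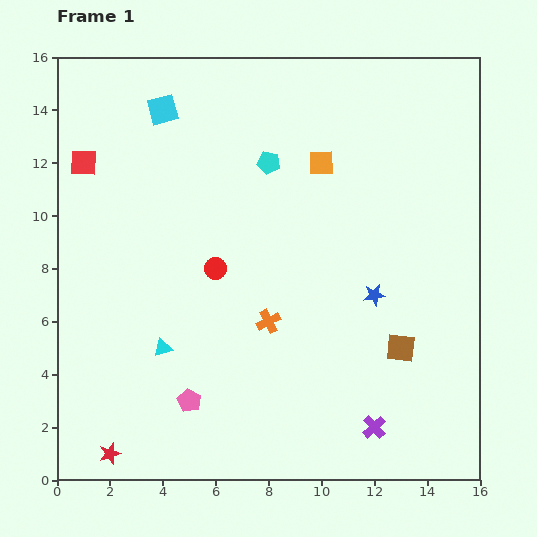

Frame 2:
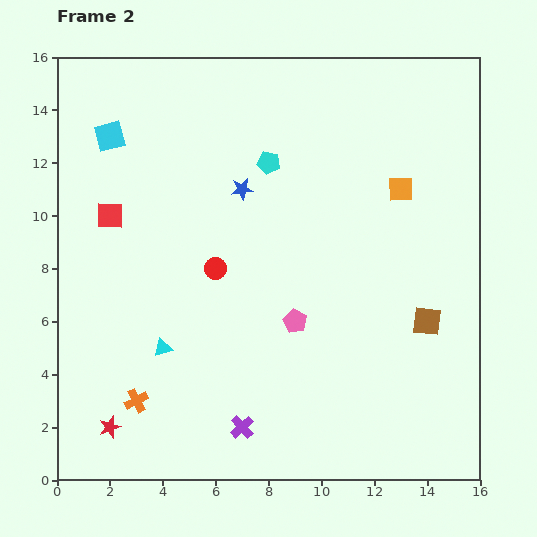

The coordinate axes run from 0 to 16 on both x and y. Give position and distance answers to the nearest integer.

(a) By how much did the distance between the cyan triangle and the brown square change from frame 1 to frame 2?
+1

Distance in frame 1: 9. Distance in frame 2: 10.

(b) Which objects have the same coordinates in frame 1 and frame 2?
the red circle, the cyan pentagon, the cyan triangle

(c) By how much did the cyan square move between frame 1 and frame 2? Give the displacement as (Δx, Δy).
(-2, -1)

The cyan square was at (4, 14) in frame 1 and (2, 13) in frame 2.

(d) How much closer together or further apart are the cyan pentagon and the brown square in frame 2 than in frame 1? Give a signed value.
-1

Distance in frame 1: 9. Distance in frame 2: 8.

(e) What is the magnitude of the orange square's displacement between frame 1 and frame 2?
3

The orange square moved from (10, 12) to (13, 11), a distance of √(3² + 1²) ≈ 3.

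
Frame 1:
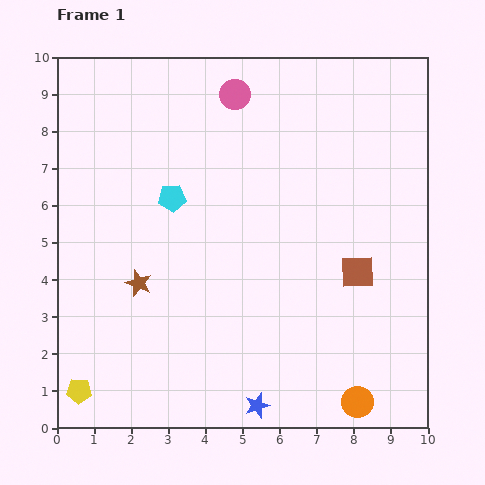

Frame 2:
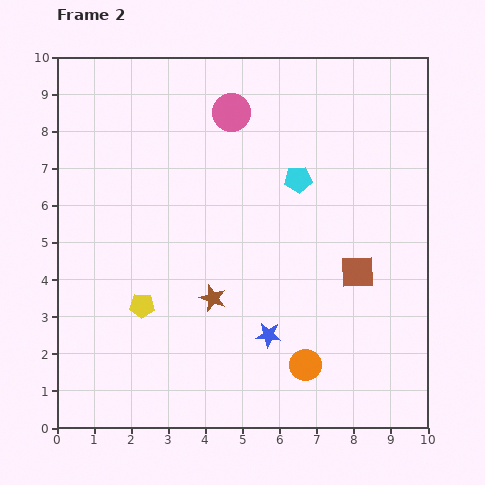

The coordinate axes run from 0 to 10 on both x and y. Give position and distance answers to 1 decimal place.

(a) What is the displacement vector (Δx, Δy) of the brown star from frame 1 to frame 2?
(2.0, -0.4)

The brown star was at (2.2, 3.9) in frame 1 and (4.2, 3.5) in frame 2.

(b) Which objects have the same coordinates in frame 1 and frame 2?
the brown square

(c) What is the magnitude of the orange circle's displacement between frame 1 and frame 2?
1.7

The orange circle moved from (8.1, 0.7) to (6.7, 1.7), a distance of √(1.4² + 1.0²) ≈ 1.7.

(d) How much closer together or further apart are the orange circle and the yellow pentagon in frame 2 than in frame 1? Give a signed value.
-2.8

Distance in frame 1: 7.5. Distance in frame 2: 4.7.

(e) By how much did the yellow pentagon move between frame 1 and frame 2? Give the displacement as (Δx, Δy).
(1.7, 2.3)

The yellow pentagon was at (0.6, 1.0) in frame 1 and (2.3, 3.3) in frame 2.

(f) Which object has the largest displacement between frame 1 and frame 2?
the cyan pentagon

(moved 3.4; next 2.9)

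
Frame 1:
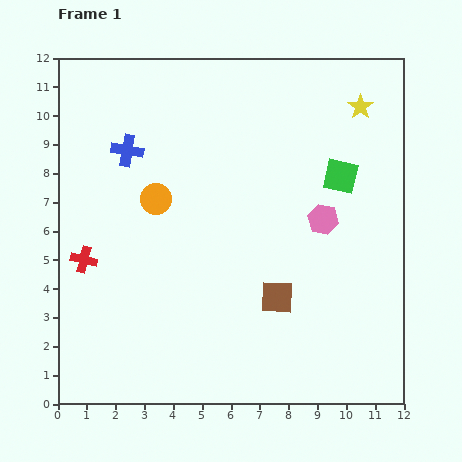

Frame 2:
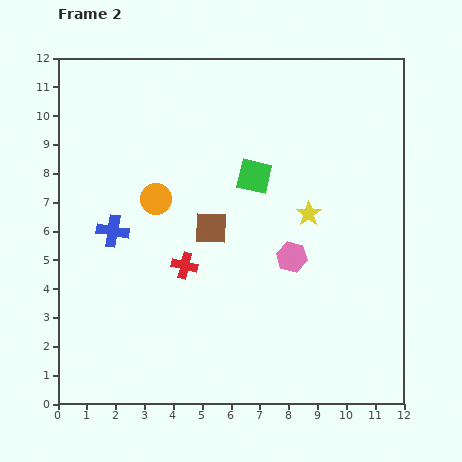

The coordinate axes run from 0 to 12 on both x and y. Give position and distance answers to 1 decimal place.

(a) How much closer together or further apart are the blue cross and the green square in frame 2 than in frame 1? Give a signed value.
-2.2

Distance in frame 1: 7.5. Distance in frame 2: 5.3.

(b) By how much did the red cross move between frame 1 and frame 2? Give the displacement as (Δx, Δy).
(3.5, -0.2)

The red cross was at (0.9, 5.0) in frame 1 and (4.4, 4.8) in frame 2.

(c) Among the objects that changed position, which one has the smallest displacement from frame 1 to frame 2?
the pink hexagon

(moved 1.7)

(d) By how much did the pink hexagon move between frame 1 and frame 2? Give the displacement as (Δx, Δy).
(-1.1, -1.3)

The pink hexagon was at (9.2, 6.4) in frame 1 and (8.1, 5.1) in frame 2.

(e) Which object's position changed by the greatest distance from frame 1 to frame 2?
the yellow star

(moved 4.1; next 3.5)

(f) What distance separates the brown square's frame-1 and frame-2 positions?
3.3

The brown square moved from (7.6, 3.7) to (5.3, 6.1), a distance of √(2.3² + 2.4²) ≈ 3.3.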